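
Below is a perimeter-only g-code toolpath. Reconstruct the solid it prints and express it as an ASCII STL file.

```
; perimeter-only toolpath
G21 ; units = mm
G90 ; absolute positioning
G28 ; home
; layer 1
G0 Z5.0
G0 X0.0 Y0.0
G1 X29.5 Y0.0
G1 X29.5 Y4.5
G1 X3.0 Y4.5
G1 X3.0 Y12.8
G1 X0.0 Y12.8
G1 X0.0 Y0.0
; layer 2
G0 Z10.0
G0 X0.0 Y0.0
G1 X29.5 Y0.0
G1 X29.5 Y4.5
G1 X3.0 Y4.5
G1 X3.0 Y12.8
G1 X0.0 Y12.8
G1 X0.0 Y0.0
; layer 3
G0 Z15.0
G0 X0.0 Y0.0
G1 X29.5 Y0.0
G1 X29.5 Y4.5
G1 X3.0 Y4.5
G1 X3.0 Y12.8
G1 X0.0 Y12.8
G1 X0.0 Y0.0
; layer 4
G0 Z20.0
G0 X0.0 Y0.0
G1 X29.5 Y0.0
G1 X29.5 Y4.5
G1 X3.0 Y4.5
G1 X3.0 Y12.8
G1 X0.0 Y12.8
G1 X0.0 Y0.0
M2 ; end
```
solid part
  facet normal 0.0000 0.0000 -1.0000
    outer loop
      vertex 29.5 4.5 0.0
      vertex 29.5 0.0 0.0
      vertex 0.0 0.0 0.0
    endloop
  endfacet
  facet normal 0.0000 0.0000 -1.0000
    outer loop
      vertex 3.0 4.5 0.0
      vertex 29.5 4.5 0.0
      vertex 0.0 0.0 0.0
    endloop
  endfacet
  facet normal 0.0000 0.0000 -1.0000
    outer loop
      vertex 3.0 12.8 0.0
      vertex 3.0 4.5 0.0
      vertex 0.0 0.0 0.0
    endloop
  endfacet
  facet normal 0.0000 0.0000 -1.0000
    outer loop
      vertex 0.0 12.8 0.0
      vertex 3.0 12.8 0.0
      vertex 0.0 0.0 0.0
    endloop
  endfacet
  facet normal 0.0000 0.0000 1.0000
    outer loop
      vertex 0.0 0.0 20.0
      vertex 29.5 0.0 20.0
      vertex 29.5 4.5 20.0
    endloop
  endfacet
  facet normal 0.0000 0.0000 1.0000
    outer loop
      vertex 0.0 0.0 20.0
      vertex 29.5 4.5 20.0
      vertex 3.0 4.5 20.0
    endloop
  endfacet
  facet normal 0.0000 0.0000 1.0000
    outer loop
      vertex 0.0 0.0 20.0
      vertex 3.0 4.5 20.0
      vertex 3.0 12.8 20.0
    endloop
  endfacet
  facet normal 0.0000 0.0000 1.0000
    outer loop
      vertex 0.0 0.0 20.0
      vertex 3.0 12.8 20.0
      vertex 0.0 12.8 20.0
    endloop
  endfacet
  facet normal 0.0000 -1.0000 0.0000
    outer loop
      vertex 0.0 0.0 0.0
      vertex 29.5 0.0 0.0
      vertex 29.5 0.0 20.0
    endloop
  endfacet
  facet normal 0.0000 -1.0000 0.0000
    outer loop
      vertex 0.0 0.0 0.0
      vertex 29.5 0.0 20.0
      vertex 0.0 0.0 20.0
    endloop
  endfacet
  facet normal 1.0000 0.0000 0.0000
    outer loop
      vertex 29.5 0.0 0.0
      vertex 29.5 4.5 0.0
      vertex 29.5 4.5 20.0
    endloop
  endfacet
  facet normal 1.0000 0.0000 0.0000
    outer loop
      vertex 29.5 0.0 0.0
      vertex 29.5 4.5 20.0
      vertex 29.5 0.0 20.0
    endloop
  endfacet
  facet normal 0.0000 1.0000 0.0000
    outer loop
      vertex 29.5 4.5 0.0
      vertex 3.0 4.5 0.0
      vertex 3.0 4.5 20.0
    endloop
  endfacet
  facet normal 0.0000 1.0000 0.0000
    outer loop
      vertex 29.5 4.5 0.0
      vertex 3.0 4.5 20.0
      vertex 29.5 4.5 20.0
    endloop
  endfacet
  facet normal 1.0000 0.0000 0.0000
    outer loop
      vertex 3.0 4.5 0.0
      vertex 3.0 12.8 0.0
      vertex 3.0 12.8 20.0
    endloop
  endfacet
  facet normal 1.0000 0.0000 0.0000
    outer loop
      vertex 3.0 4.5 0.0
      vertex 3.0 12.8 20.0
      vertex 3.0 4.5 20.0
    endloop
  endfacet
  facet normal 0.0000 1.0000 0.0000
    outer loop
      vertex 3.0 12.8 0.0
      vertex 0.0 12.8 0.0
      vertex 0.0 12.8 20.0
    endloop
  endfacet
  facet normal 0.0000 1.0000 0.0000
    outer loop
      vertex 3.0 12.8 0.0
      vertex 0.0 12.8 20.0
      vertex 3.0 12.8 20.0
    endloop
  endfacet
  facet normal -1.0000 0.0000 0.0000
    outer loop
      vertex 0.0 12.8 0.0
      vertex 0.0 0.0 0.0
      vertex 0.0 0.0 20.0
    endloop
  endfacet
  facet normal -1.0000 0.0000 0.0000
    outer loop
      vertex 0.0 12.8 0.0
      vertex 0.0 0.0 20.0
      vertex 0.0 12.8 20.0
    endloop
  endfacet
endsolid part

The G0 Z moves step by Δz≈5.0 mm. Every layer's G1 loop is the same polygon, so the solid is a straight extrusion of it from z=0 to z≈20. Closing with flat bottom and top caps and triangulating gives 20 facets — an L-shaped prism: outer 29.5 × 12.8 mm, arm thicknesses ≈ 4.5 mm (horizontal) and 3 mm (vertical), extruded 20 mm in z.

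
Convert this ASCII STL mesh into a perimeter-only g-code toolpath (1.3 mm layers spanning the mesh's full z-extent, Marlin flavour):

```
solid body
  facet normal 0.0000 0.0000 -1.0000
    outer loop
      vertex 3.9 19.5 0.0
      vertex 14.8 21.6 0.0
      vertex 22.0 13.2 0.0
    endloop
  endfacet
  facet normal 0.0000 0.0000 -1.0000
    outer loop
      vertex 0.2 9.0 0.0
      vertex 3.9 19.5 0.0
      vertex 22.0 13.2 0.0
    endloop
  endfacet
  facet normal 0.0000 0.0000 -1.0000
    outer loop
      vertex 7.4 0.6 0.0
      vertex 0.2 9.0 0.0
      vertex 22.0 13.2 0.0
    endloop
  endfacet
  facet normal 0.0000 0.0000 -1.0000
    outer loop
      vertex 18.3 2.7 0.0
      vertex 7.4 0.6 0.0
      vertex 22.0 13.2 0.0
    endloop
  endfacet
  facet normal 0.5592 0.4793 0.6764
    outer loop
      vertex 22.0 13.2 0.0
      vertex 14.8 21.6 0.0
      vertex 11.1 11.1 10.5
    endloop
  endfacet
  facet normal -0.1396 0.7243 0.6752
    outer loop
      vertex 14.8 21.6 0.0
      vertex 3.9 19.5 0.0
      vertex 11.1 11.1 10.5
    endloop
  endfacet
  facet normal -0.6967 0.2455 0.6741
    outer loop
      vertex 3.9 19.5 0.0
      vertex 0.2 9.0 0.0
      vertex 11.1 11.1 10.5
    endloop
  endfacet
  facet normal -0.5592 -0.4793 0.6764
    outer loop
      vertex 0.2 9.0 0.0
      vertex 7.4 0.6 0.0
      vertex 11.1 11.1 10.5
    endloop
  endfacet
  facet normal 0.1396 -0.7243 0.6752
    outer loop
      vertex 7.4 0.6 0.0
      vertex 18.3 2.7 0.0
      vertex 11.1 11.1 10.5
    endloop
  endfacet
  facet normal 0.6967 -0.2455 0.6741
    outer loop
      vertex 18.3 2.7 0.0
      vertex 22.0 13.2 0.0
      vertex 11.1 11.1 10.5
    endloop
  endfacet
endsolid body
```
; perimeter-only toolpath
G21 ; units = mm
G90 ; absolute positioning
G28 ; home
; layer 1
G0 Z1.3
G0 X20.6 Y12.9
G1 X14.3 Y20.3
G1 X4.8 Y18.4
G1 X1.6 Y9.3
G1 X7.9 Y1.9
G1 X17.4 Y3.8
G1 X20.6 Y12.9
; layer 2
G0 Z2.6
G0 X19.3 Y12.7
G1 X13.9 Y19.0
G1 X5.7 Y17.4
G1 X2.9 Y9.5
G1 X8.3 Y3.2
G1 X16.5 Y4.8
G1 X19.3 Y12.7
; layer 3
G0 Z3.9
G0 X17.9 Y12.4
G1 X13.4 Y17.7
G1 X6.6 Y16.4
G1 X4.3 Y9.8
G1 X8.8 Y4.5
G1 X15.6 Y5.8
G1 X17.9 Y12.4
; layer 4
G0 Z5.2
G0 X16.6 Y12.1
G1 X12.9 Y16.4
G1 X7.5 Y15.3
G1 X5.6 Y10.1
G1 X9.2 Y5.8
G1 X14.7 Y6.9
G1 X16.6 Y12.1
; layer 5
G0 Z6.6
G0 X15.2 Y11.9
G1 X12.5 Y15.0
G1 X8.4 Y14.2
G1 X7.0 Y10.3
G1 X9.7 Y7.2
G1 X13.8 Y8.0
G1 X15.2 Y11.9
; layer 6
G0 Z7.9
G0 X13.8 Y11.6
G1 X12.0 Y13.7
G1 X9.3 Y13.2
G1 X8.4 Y10.6
G1 X10.2 Y8.5
G1 X12.9 Y9.0
G1 X13.8 Y11.6
; layer 7
G0 Z9.2
G0 X12.5 Y11.4
G1 X11.6 Y12.4
G1 X10.2 Y12.2
G1 X9.7 Y10.8
G1 X10.6 Y9.8
G1 X12.0 Y10.1
G1 X12.5 Y11.4
M2 ; end

The solid is a regular 6-sided pyramid, base circumscribed radius ≈ 11.1 mm, apex at z ≈ 10.5 mm. Slicing at Δz = 1.3 mm — 8 equal slices spanning the solid's height, so layer i sits at z = i·h/8 — gives 7 non-empty perimeters. Each is a 6-segment closed polygon; G0 lifts to the layer z and rapids to the start vertex, then G1 traces the edges. The cross-section shrinks linearly with z (the slice at the apex is degenerate and omitted).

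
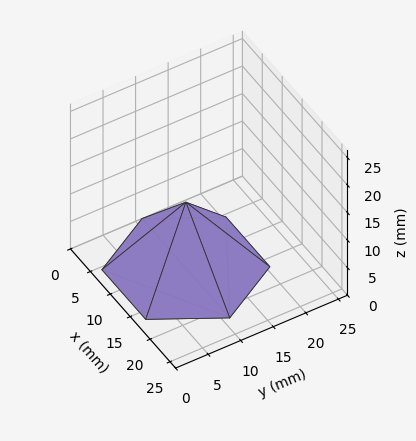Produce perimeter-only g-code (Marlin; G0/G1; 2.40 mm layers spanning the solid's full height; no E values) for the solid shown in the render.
Reading the render: the shape is a regular 6-sided pyramid, base circumscribed radius ≈ 11 mm, apex at z ≈ 12 mm (dimensions read to the nearest mm from the axis ticks). For the g-code, the solid's height is divided into equal slices at the stated Δz and each level perimeter traced with G1 moves after a G0 lift.

; perimeter-only toolpath
G21 ; units = mm
G90 ; absolute positioning
G28 ; home
; layer 1
G0 Z2.40
G0 X19.80 Y11.00
G1 X15.40 Y18.62
G1 X6.60 Y18.62
G1 X2.20 Y11.00
G1 X6.60 Y3.38
G1 X15.40 Y3.38
G1 X19.80 Y11.00
; layer 2
G0 Z4.80
G0 X17.60 Y11.00
G1 X14.30 Y16.72
G1 X7.70 Y16.72
G1 X4.40 Y11.00
G1 X7.70 Y5.28
G1 X14.30 Y5.28
G1 X17.60 Y11.00
; layer 3
G0 Z7.20
G0 X15.40 Y11.00
G1 X13.20 Y14.81
G1 X8.80 Y14.81
G1 X6.60 Y11.00
G1 X8.80 Y7.19
G1 X13.20 Y7.19
G1 X15.40 Y11.00
; layer 4
G0 Z9.60
G0 X13.20 Y11.00
G1 X12.10 Y12.91
G1 X9.90 Y12.91
G1 X8.80 Y11.00
G1 X9.90 Y9.09
G1 X12.10 Y9.09
G1 X13.20 Y11.00
M2 ; end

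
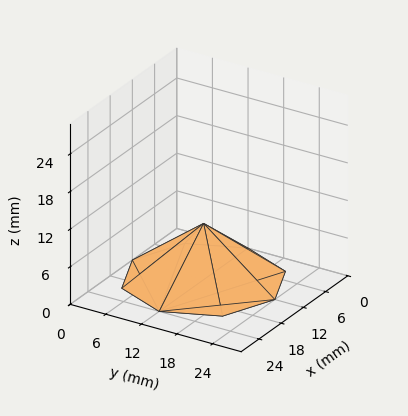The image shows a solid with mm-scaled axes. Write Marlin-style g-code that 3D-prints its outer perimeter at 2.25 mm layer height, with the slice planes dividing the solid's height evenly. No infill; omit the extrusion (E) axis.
Reading the render: the shape is a regular 8-sided pyramid, base circumscribed radius ≈ 12 mm, apex at z ≈ 9 mm (dimensions read to the nearest mm from the axis ticks). For the g-code, the solid's height is divided into equal slices at the stated Δz and each level perimeter traced with G1 moves after a G0 lift.

; perimeter-only toolpath
G21 ; units = mm
G90 ; absolute positioning
G28 ; home
; layer 1
G0 Z2.25
G0 X21.00 Y12.00
G1 X18.37 Y18.37
G1 X12.00 Y21.00
G1 X5.63 Y18.37
G1 X3.00 Y12.00
G1 X5.63 Y5.63
G1 X12.00 Y3.00
G1 X18.37 Y5.63
G1 X21.00 Y12.00
; layer 2
G0 Z4.50
G0 X18.00 Y12.00
G1 X16.24 Y16.24
G1 X12.00 Y18.00
G1 X7.75 Y16.24
G1 X6.00 Y12.00
G1 X7.75 Y7.75
G1 X12.00 Y6.00
G1 X16.24 Y7.75
G1 X18.00 Y12.00
; layer 3
G0 Z6.75
G0 X15.00 Y12.00
G1 X14.12 Y14.12
G1 X12.00 Y15.00
G1 X9.88 Y14.12
G1 X9.00 Y12.00
G1 X9.88 Y9.88
G1 X12.00 Y9.00
G1 X14.12 Y9.88
G1 X15.00 Y12.00
M2 ; end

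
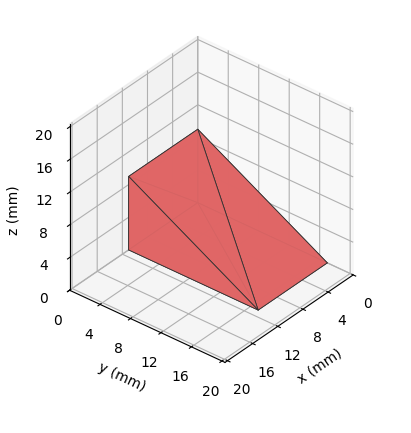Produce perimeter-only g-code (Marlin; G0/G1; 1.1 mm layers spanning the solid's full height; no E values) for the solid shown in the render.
Reading the render: the shape is a wedge (ramp): 11 × 17 mm base, rising to 9 mm along the y=0 edge and sloping linearly to z=0 at y=17 (dimensions read to the nearest mm from the axis ticks). For the g-code, the solid's height is divided into equal slices at the stated Δz and each level perimeter traced with G1 moves after a G0 lift.

; perimeter-only toolpath
G21 ; units = mm
G90 ; absolute positioning
G28 ; home
; layer 1
G0 Z1.1
G0 X0.0 Y0.0
G1 X11.0 Y0.0
G1 X11.0 Y14.9
G1 X0.0 Y14.9
G1 X0.0 Y0.0
; layer 2
G0 Z2.2
G0 X0.0 Y0.0
G1 X11.0 Y0.0
G1 X11.0 Y12.8
G1 X0.0 Y12.8
G1 X0.0 Y0.0
; layer 3
G0 Z3.4
G0 X0.0 Y0.0
G1 X11.0 Y0.0
G1 X11.0 Y10.6
G1 X0.0 Y10.6
G1 X0.0 Y0.0
; layer 4
G0 Z4.5
G0 X0.0 Y0.0
G1 X11.0 Y0.0
G1 X11.0 Y8.5
G1 X0.0 Y8.5
G1 X0.0 Y0.0
; layer 5
G0 Z5.6
G0 X0.0 Y0.0
G1 X11.0 Y0.0
G1 X11.0 Y6.4
G1 X0.0 Y6.4
G1 X0.0 Y0.0
; layer 6
G0 Z6.8
G0 X0.0 Y0.0
G1 X11.0 Y0.0
G1 X11.0 Y4.2
G1 X0.0 Y4.2
G1 X0.0 Y0.0
; layer 7
G0 Z7.9
G0 X0.0 Y0.0
G1 X11.0 Y0.0
G1 X11.0 Y2.1
G1 X0.0 Y2.1
G1 X0.0 Y0.0
M2 ; end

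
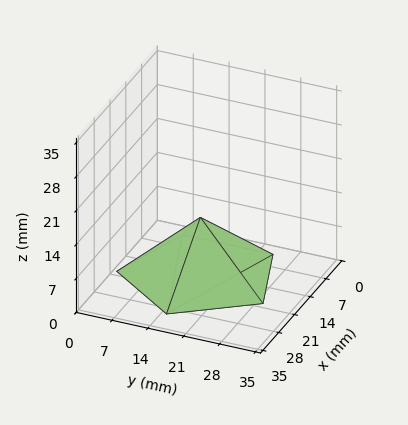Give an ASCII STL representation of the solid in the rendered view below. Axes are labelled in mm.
Reading the render: the shape is a regular 5-sided pyramid, base circumscribed radius ≈ 15 mm, apex at z ≈ 12 mm (dimensions read to the nearest mm from the axis ticks). For the STL, each face is triangulated and given an outward normal.

solid part
  facet normal 0.0000 0.0000 -1.0000
    outer loop
      vertex 2.86 23.82 0.00
      vertex 19.64 29.27 0.00
      vertex 30.00 15.00 0.00
    endloop
  endfacet
  facet normal 0.0000 0.0000 -1.0000
    outer loop
      vertex 2.86 6.18 0.00
      vertex 2.86 23.82 0.00
      vertex 30.00 15.00 0.00
    endloop
  endfacet
  facet normal 0.0000 0.0000 -1.0000
    outer loop
      vertex 19.64 0.73 0.00
      vertex 2.86 6.18 0.00
      vertex 30.00 15.00 0.00
    endloop
  endfacet
  facet normal 0.5689 0.4130 0.7111
    outer loop
      vertex 30.00 15.00 0.00
      vertex 19.64 29.27 0.00
      vertex 15.00 15.00 12.00
    endloop
  endfacet
  facet normal -0.2172 0.6686 0.7112
    outer loop
      vertex 19.64 29.27 0.00
      vertex 2.86 23.82 0.00
      vertex 15.00 15.00 12.00
    endloop
  endfacet
  facet normal -0.7030 0.0000 0.7112
    outer loop
      vertex 2.86 23.82 0.00
      vertex 2.86 6.18 0.00
      vertex 15.00 15.00 12.00
    endloop
  endfacet
  facet normal -0.2172 -0.6686 0.7112
    outer loop
      vertex 2.86 6.18 0.00
      vertex 19.64 0.73 0.00
      vertex 15.00 15.00 12.00
    endloop
  endfacet
  facet normal 0.5689 -0.4130 0.7111
    outer loop
      vertex 19.64 0.73 0.00
      vertex 30.00 15.00 0.00
      vertex 15.00 15.00 12.00
    endloop
  endfacet
endsolid part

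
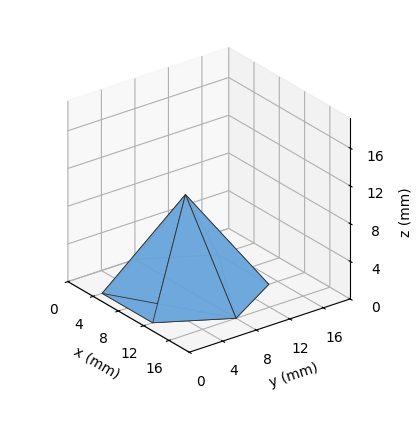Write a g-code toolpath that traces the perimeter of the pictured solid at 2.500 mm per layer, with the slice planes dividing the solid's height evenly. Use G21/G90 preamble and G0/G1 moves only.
Reading the render: the shape is a regular 6-sided pyramid, base circumscribed radius ≈ 8 mm, apex at z ≈ 10 mm (dimensions read to the nearest mm from the axis ticks). For the g-code, the solid's height is divided into equal slices at the stated Δz and each level perimeter traced with G1 moves after a G0 lift.

; perimeter-only toolpath
G21 ; units = mm
G90 ; absolute positioning
G28 ; home
; layer 1
G0 Z2.500
G0 X14.000 Y8.000
G1 X11.000 Y13.196
G1 X5.000 Y13.196
G1 X2.000 Y8.000
G1 X5.000 Y2.804
G1 X11.000 Y2.804
G1 X14.000 Y8.000
; layer 2
G0 Z5.000
G0 X12.000 Y8.000
G1 X10.000 Y11.464
G1 X6.000 Y11.464
G1 X4.000 Y8.000
G1 X6.000 Y4.536
G1 X10.000 Y4.536
G1 X12.000 Y8.000
; layer 3
G0 Z7.500
G0 X10.000 Y8.000
G1 X9.000 Y9.732
G1 X7.000 Y9.732
G1 X6.000 Y8.000
G1 X7.000 Y6.268
G1 X9.000 Y6.268
G1 X10.000 Y8.000
M2 ; end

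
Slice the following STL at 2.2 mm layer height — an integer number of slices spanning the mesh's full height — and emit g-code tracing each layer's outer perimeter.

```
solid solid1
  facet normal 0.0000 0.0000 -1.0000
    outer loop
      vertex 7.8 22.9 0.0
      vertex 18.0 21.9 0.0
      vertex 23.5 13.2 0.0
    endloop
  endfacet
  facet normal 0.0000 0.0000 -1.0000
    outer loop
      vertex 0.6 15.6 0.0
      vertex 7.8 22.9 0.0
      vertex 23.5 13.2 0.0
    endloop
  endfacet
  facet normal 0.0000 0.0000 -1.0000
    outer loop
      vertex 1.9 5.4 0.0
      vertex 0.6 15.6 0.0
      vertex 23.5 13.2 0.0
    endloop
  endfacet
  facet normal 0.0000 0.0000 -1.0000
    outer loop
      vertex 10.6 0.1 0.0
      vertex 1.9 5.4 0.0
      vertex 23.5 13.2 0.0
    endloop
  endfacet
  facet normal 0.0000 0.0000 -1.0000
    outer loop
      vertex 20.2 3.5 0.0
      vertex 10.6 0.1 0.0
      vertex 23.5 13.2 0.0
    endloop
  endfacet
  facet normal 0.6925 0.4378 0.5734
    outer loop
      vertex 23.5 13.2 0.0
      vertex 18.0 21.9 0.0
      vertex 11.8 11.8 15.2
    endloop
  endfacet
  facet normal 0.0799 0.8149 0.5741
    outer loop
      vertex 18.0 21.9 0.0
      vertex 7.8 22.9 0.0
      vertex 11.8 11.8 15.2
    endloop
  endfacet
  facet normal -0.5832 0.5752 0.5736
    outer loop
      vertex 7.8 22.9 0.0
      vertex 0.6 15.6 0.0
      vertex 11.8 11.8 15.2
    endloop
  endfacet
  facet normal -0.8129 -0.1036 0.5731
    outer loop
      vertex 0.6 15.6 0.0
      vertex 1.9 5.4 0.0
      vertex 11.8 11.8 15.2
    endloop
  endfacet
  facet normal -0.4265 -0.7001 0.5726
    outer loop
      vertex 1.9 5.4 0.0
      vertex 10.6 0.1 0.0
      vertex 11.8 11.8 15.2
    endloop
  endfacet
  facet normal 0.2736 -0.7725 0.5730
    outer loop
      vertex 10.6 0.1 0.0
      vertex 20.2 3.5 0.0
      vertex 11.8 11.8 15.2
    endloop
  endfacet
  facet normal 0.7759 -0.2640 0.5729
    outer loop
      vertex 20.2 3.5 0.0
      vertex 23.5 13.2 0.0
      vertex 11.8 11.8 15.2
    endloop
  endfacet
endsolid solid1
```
; perimeter-only toolpath
G21 ; units = mm
G90 ; absolute positioning
G28 ; home
; layer 1
G0 Z2.2
G0 X21.8 Y13.0
G1 X17.1 Y20.5
G1 X8.4 Y21.3
G1 X2.2 Y15.1
G1 X3.3 Y6.3
G1 X10.8 Y1.8
G1 X19.0 Y4.7
G1 X21.8 Y13.0
; layer 2
G0 Z4.3
G0 X20.2 Y12.8
G1 X16.2 Y19.0
G1 X8.9 Y19.7
G1 X3.8 Y14.5
G1 X4.7 Y7.2
G1 X10.9 Y3.4
G1 X17.8 Y5.9
G1 X20.2 Y12.8
; layer 3
G0 Z6.5
G0 X18.5 Y12.6
G1 X15.3 Y17.6
G1 X9.5 Y18.1
G1 X5.4 Y14.0
G1 X6.1 Y8.1
G1 X11.1 Y5.1
G1 X16.6 Y7.1
G1 X18.5 Y12.6
; layer 4
G0 Z8.7
G0 X16.8 Y12.4
G1 X14.5 Y16.1
G1 X10.1 Y16.6
G1 X7.0 Y13.4
G1 X7.6 Y9.1
G1 X11.3 Y6.8
G1 X15.4 Y8.2
G1 X16.8 Y12.4
; layer 5
G0 Z10.9
G0 X15.1 Y12.2
G1 X13.6 Y14.7
G1 X10.7 Y15.0
G1 X8.6 Y12.9
G1 X9.0 Y10.0
G1 X11.5 Y8.5
G1 X14.2 Y9.4
G1 X15.1 Y12.2
; layer 6
G0 Z13.0
G0 X13.5 Y12.0
G1 X12.7 Y13.2
G1 X11.2 Y13.4
G1 X10.2 Y12.3
G1 X10.4 Y10.9
G1 X11.6 Y10.1
G1 X13.0 Y10.6
G1 X13.5 Y12.0
M2 ; end

The solid is a regular 7-sided pyramid, base circumscribed radius ≈ 11.8 mm, apex at z ≈ 15.2 mm. Slicing at Δz = 2.2 mm — 7 equal slices spanning the solid's height, so layer i sits at z = i·h/7 — gives 6 non-empty perimeters. Each is a 7-segment closed polygon; G0 lifts to the layer z and rapids to the start vertex, then G1 traces the edges. The cross-section shrinks linearly with z (the slice at the apex is degenerate and omitted).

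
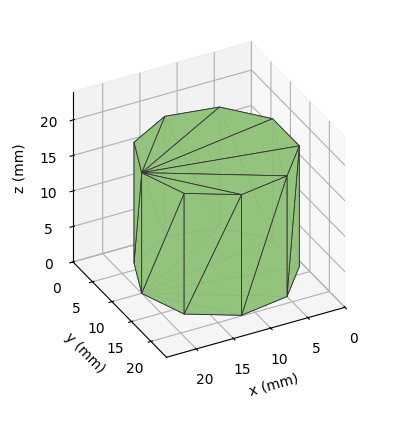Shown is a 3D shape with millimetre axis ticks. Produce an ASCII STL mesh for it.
Reading the render: the shape is a regular 9-sided prism (a cylinder approximated with 9 flat sides), circumscribed radius ≈ 10 mm, height ≈ 17 mm (dimensions read to the nearest mm from the axis ticks). For the STL, each face is triangulated and given an outward normal.

solid part
  facet normal 0.0000 0.0000 -1.0000
    outer loop
      vertex 11.736 19.848 0.000
      vertex 17.660 16.428 0.000
      vertex 20.000 10.000 0.000
    endloop
  endfacet
  facet normal 0.0000 0.0000 -1.0000
    outer loop
      vertex 5.000 18.660 0.000
      vertex 11.736 19.848 0.000
      vertex 20.000 10.000 0.000
    endloop
  endfacet
  facet normal 0.0000 0.0000 -1.0000
    outer loop
      vertex 0.603 13.420 0.000
      vertex 5.000 18.660 0.000
      vertex 20.000 10.000 0.000
    endloop
  endfacet
  facet normal 0.0000 0.0000 -1.0000
    outer loop
      vertex 0.603 6.580 0.000
      vertex 0.603 13.420 0.000
      vertex 20.000 10.000 0.000
    endloop
  endfacet
  facet normal 0.0000 0.0000 -1.0000
    outer loop
      vertex 5.000 1.340 0.000
      vertex 0.603 6.580 0.000
      vertex 20.000 10.000 0.000
    endloop
  endfacet
  facet normal 0.0000 0.0000 -1.0000
    outer loop
      vertex 11.736 0.152 0.000
      vertex 5.000 1.340 0.000
      vertex 20.000 10.000 0.000
    endloop
  endfacet
  facet normal 0.0000 0.0000 -1.0000
    outer loop
      vertex 17.660 3.572 0.000
      vertex 11.736 0.152 0.000
      vertex 20.000 10.000 0.000
    endloop
  endfacet
  facet normal 0.0000 0.0000 1.0000
    outer loop
      vertex 20.000 10.000 17.000
      vertex 17.660 16.428 17.000
      vertex 11.736 19.848 17.000
    endloop
  endfacet
  facet normal 0.0000 0.0000 1.0000
    outer loop
      vertex 20.000 10.000 17.000
      vertex 11.736 19.848 17.000
      vertex 5.000 18.660 17.000
    endloop
  endfacet
  facet normal 0.0000 0.0000 1.0000
    outer loop
      vertex 20.000 10.000 17.000
      vertex 5.000 18.660 17.000
      vertex 0.603 13.420 17.000
    endloop
  endfacet
  facet normal 0.0000 0.0000 1.0000
    outer loop
      vertex 20.000 10.000 17.000
      vertex 0.603 13.420 17.000
      vertex 0.603 6.580 17.000
    endloop
  endfacet
  facet normal 0.0000 0.0000 1.0000
    outer loop
      vertex 20.000 10.000 17.000
      vertex 0.603 6.580 17.000
      vertex 5.000 1.340 17.000
    endloop
  endfacet
  facet normal 0.0000 0.0000 1.0000
    outer loop
      vertex 20.000 10.000 17.000
      vertex 5.000 1.340 17.000
      vertex 11.736 0.152 17.000
    endloop
  endfacet
  facet normal 0.0000 0.0000 1.0000
    outer loop
      vertex 20.000 10.000 17.000
      vertex 11.736 0.152 17.000
      vertex 17.660 3.572 17.000
    endloop
  endfacet
  facet normal 0.9397 0.3421 0.0000
    outer loop
      vertex 20.000 10.000 0.000
      vertex 17.660 16.428 0.000
      vertex 17.660 16.428 17.000
    endloop
  endfacet
  facet normal 0.9397 0.3421 0.0000
    outer loop
      vertex 20.000 10.000 0.000
      vertex 17.660 16.428 17.000
      vertex 20.000 10.000 17.000
    endloop
  endfacet
  facet normal 0.5000 0.8660 0.0000
    outer loop
      vertex 17.660 16.428 0.000
      vertex 11.736 19.848 0.000
      vertex 11.736 19.848 17.000
    endloop
  endfacet
  facet normal 0.5000 0.8660 0.0000
    outer loop
      vertex 17.660 16.428 0.000
      vertex 11.736 19.848 17.000
      vertex 17.660 16.428 17.000
    endloop
  endfacet
  facet normal -0.1737 0.9848 0.0000
    outer loop
      vertex 11.736 19.848 0.000
      vertex 5.000 18.660 0.000
      vertex 5.000 18.660 17.000
    endloop
  endfacet
  facet normal -0.1737 0.9848 0.0000
    outer loop
      vertex 11.736 19.848 0.000
      vertex 5.000 18.660 17.000
      vertex 11.736 19.848 17.000
    endloop
  endfacet
  facet normal -0.7660 0.6428 0.0000
    outer loop
      vertex 5.000 18.660 0.000
      vertex 0.603 13.420 0.000
      vertex 0.603 13.420 17.000
    endloop
  endfacet
  facet normal -0.7660 0.6428 0.0000
    outer loop
      vertex 5.000 18.660 0.000
      vertex 0.603 13.420 17.000
      vertex 5.000 18.660 17.000
    endloop
  endfacet
  facet normal -1.0000 0.0000 0.0000
    outer loop
      vertex 0.603 13.420 0.000
      vertex 0.603 6.580 0.000
      vertex 0.603 6.580 17.000
    endloop
  endfacet
  facet normal -1.0000 0.0000 0.0000
    outer loop
      vertex 0.603 13.420 0.000
      vertex 0.603 6.580 17.000
      vertex 0.603 13.420 17.000
    endloop
  endfacet
  facet normal -0.7660 -0.6428 0.0000
    outer loop
      vertex 0.603 6.580 0.000
      vertex 5.000 1.340 0.000
      vertex 5.000 1.340 17.000
    endloop
  endfacet
  facet normal -0.7660 -0.6428 0.0000
    outer loop
      vertex 0.603 6.580 0.000
      vertex 5.000 1.340 17.000
      vertex 0.603 6.580 17.000
    endloop
  endfacet
  facet normal -0.1737 -0.9848 0.0000
    outer loop
      vertex 5.000 1.340 0.000
      vertex 11.736 0.152 0.000
      vertex 11.736 0.152 17.000
    endloop
  endfacet
  facet normal -0.1737 -0.9848 0.0000
    outer loop
      vertex 5.000 1.340 0.000
      vertex 11.736 0.152 17.000
      vertex 5.000 1.340 17.000
    endloop
  endfacet
  facet normal 0.5000 -0.8660 0.0000
    outer loop
      vertex 11.736 0.152 0.000
      vertex 17.660 3.572 0.000
      vertex 17.660 3.572 17.000
    endloop
  endfacet
  facet normal 0.5000 -0.8660 0.0000
    outer loop
      vertex 11.736 0.152 0.000
      vertex 17.660 3.572 17.000
      vertex 11.736 0.152 17.000
    endloop
  endfacet
  facet normal 0.9397 -0.3421 0.0000
    outer loop
      vertex 17.660 3.572 0.000
      vertex 20.000 10.000 0.000
      vertex 20.000 10.000 17.000
    endloop
  endfacet
  facet normal 0.9397 -0.3421 0.0000
    outer loop
      vertex 17.660 3.572 0.000
      vertex 20.000 10.000 17.000
      vertex 17.660 3.572 17.000
    endloop
  endfacet
endsolid part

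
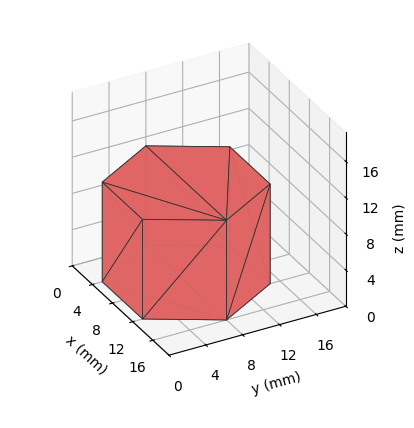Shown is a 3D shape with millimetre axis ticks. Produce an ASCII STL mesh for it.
Reading the render: the shape is a regular 6-sided prism (a cylinder approximated with 6 flat sides), circumscribed radius ≈ 8 mm, height ≈ 11 mm (dimensions read to the nearest mm from the axis ticks). For the STL, each face is triangulated and given an outward normal.

solid part
  facet normal 0.0000 0.0000 -1.0000
    outer loop
      vertex 4.000 14.928 0.000
      vertex 12.000 14.928 0.000
      vertex 16.000 8.000 0.000
    endloop
  endfacet
  facet normal 0.0000 0.0000 -1.0000
    outer loop
      vertex 0.000 8.000 0.000
      vertex 4.000 14.928 0.000
      vertex 16.000 8.000 0.000
    endloop
  endfacet
  facet normal 0.0000 0.0000 -1.0000
    outer loop
      vertex 4.000 1.072 0.000
      vertex 0.000 8.000 0.000
      vertex 16.000 8.000 0.000
    endloop
  endfacet
  facet normal 0.0000 0.0000 -1.0000
    outer loop
      vertex 12.000 1.072 0.000
      vertex 4.000 1.072 0.000
      vertex 16.000 8.000 0.000
    endloop
  endfacet
  facet normal 0.0000 0.0000 1.0000
    outer loop
      vertex 16.000 8.000 11.000
      vertex 12.000 14.928 11.000
      vertex 4.000 14.928 11.000
    endloop
  endfacet
  facet normal 0.0000 0.0000 1.0000
    outer loop
      vertex 16.000 8.000 11.000
      vertex 4.000 14.928 11.000
      vertex 0.000 8.000 11.000
    endloop
  endfacet
  facet normal 0.0000 0.0000 1.0000
    outer loop
      vertex 16.000 8.000 11.000
      vertex 0.000 8.000 11.000
      vertex 4.000 1.072 11.000
    endloop
  endfacet
  facet normal 0.0000 0.0000 1.0000
    outer loop
      vertex 16.000 8.000 11.000
      vertex 4.000 1.072 11.000
      vertex 12.000 1.072 11.000
    endloop
  endfacet
  facet normal 0.8660 0.5000 0.0000
    outer loop
      vertex 16.000 8.000 0.000
      vertex 12.000 14.928 0.000
      vertex 12.000 14.928 11.000
    endloop
  endfacet
  facet normal 0.8660 0.5000 0.0000
    outer loop
      vertex 16.000 8.000 0.000
      vertex 12.000 14.928 11.000
      vertex 16.000 8.000 11.000
    endloop
  endfacet
  facet normal 0.0000 1.0000 0.0000
    outer loop
      vertex 12.000 14.928 0.000
      vertex 4.000 14.928 0.000
      vertex 4.000 14.928 11.000
    endloop
  endfacet
  facet normal 0.0000 1.0000 0.0000
    outer loop
      vertex 12.000 14.928 0.000
      vertex 4.000 14.928 11.000
      vertex 12.000 14.928 11.000
    endloop
  endfacet
  facet normal -0.8660 0.5000 0.0000
    outer loop
      vertex 4.000 14.928 0.000
      vertex 0.000 8.000 0.000
      vertex 0.000 8.000 11.000
    endloop
  endfacet
  facet normal -0.8660 0.5000 0.0000
    outer loop
      vertex 4.000 14.928 0.000
      vertex 0.000 8.000 11.000
      vertex 4.000 14.928 11.000
    endloop
  endfacet
  facet normal -0.8660 -0.5000 0.0000
    outer loop
      vertex 0.000 8.000 0.000
      vertex 4.000 1.072 0.000
      vertex 4.000 1.072 11.000
    endloop
  endfacet
  facet normal -0.8660 -0.5000 0.0000
    outer loop
      vertex 0.000 8.000 0.000
      vertex 4.000 1.072 11.000
      vertex 0.000 8.000 11.000
    endloop
  endfacet
  facet normal 0.0000 -1.0000 0.0000
    outer loop
      vertex 4.000 1.072 0.000
      vertex 12.000 1.072 0.000
      vertex 12.000 1.072 11.000
    endloop
  endfacet
  facet normal 0.0000 -1.0000 0.0000
    outer loop
      vertex 4.000 1.072 0.000
      vertex 12.000 1.072 11.000
      vertex 4.000 1.072 11.000
    endloop
  endfacet
  facet normal 0.8660 -0.5000 0.0000
    outer loop
      vertex 12.000 1.072 0.000
      vertex 16.000 8.000 0.000
      vertex 16.000 8.000 11.000
    endloop
  endfacet
  facet normal 0.8660 -0.5000 0.0000
    outer loop
      vertex 12.000 1.072 0.000
      vertex 16.000 8.000 11.000
      vertex 12.000 1.072 11.000
    endloop
  endfacet
endsolid part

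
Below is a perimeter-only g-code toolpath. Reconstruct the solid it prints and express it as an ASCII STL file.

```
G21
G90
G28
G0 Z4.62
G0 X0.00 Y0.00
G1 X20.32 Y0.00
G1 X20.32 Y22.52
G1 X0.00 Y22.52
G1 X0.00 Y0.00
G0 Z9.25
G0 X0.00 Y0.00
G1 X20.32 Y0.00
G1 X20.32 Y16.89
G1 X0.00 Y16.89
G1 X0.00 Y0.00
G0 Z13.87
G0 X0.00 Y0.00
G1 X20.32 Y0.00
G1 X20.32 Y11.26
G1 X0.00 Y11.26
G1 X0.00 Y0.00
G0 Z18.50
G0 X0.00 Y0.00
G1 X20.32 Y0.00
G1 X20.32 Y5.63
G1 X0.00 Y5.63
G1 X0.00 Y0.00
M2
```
solid part
  facet normal 0.0000 0.0000 -1.0000
    outer loop
      vertex 20.32 28.15 0.00
      vertex 20.32 0.00 0.00
      vertex 0.00 0.00 0.00
    endloop
  endfacet
  facet normal 0.0000 0.0000 -1.0000
    outer loop
      vertex 0.00 28.15 0.00
      vertex 20.32 28.15 0.00
      vertex 0.00 0.00 0.00
    endloop
  endfacet
  facet normal 0.0000 -1.0000 0.0000
    outer loop
      vertex 0.00 0.00 0.00
      vertex 20.32 0.00 0.00
      vertex 20.32 0.00 23.12
    endloop
  endfacet
  facet normal 0.0000 -1.0000 0.0000
    outer loop
      vertex 0.00 0.00 0.00
      vertex 20.32 0.00 23.12
      vertex 0.00 0.00 23.12
    endloop
  endfacet
  facet normal 0.0000 0.6347 0.7728
    outer loop
      vertex 0.00 0.00 23.12
      vertex 20.32 0.00 23.12
      vertex 20.32 28.15 0.00
    endloop
  endfacet
  facet normal 0.0000 0.6347 0.7728
    outer loop
      vertex 0.00 0.00 23.12
      vertex 20.32 28.15 0.00
      vertex 0.00 28.15 0.00
    endloop
  endfacet
  facet normal -1.0000 0.0000 0.0000
    outer loop
      vertex 0.00 0.00 23.12
      vertex 0.00 28.15 0.00
      vertex 0.00 0.00 0.00
    endloop
  endfacet
  facet normal 1.0000 0.0000 0.0000
    outer loop
      vertex 20.32 0.00 0.00
      vertex 20.32 28.15 0.00
      vertex 20.32 0.00 23.12
    endloop
  endfacet
endsolid part

The G0 Z moves step by Δz≈4.62 mm. The G1 loops shrink linearly with z, so the solid tapers from its base footprint up to z≈23.1. Closing with a flat bottom cap and the tapered top and triangulating gives 8 facets — a wedge (ramp): 20.3 × 28.1 mm base, rising to 23.1 mm along the y=0 edge and sloping linearly to z=0 at y=28.1.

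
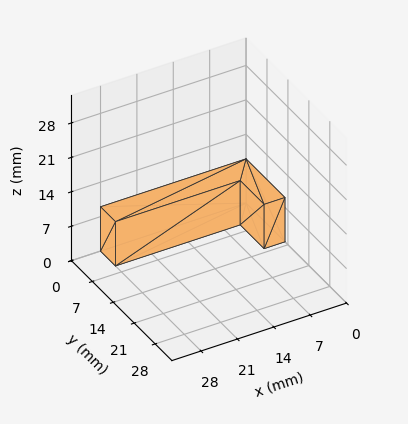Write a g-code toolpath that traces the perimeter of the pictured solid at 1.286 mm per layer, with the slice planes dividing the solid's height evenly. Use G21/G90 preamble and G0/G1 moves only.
Reading the render: the shape is an L-shaped prism: outer 28 × 13 mm, arm thicknesses ≈ 5 mm (horizontal) and 4 mm (vertical), extruded 9 mm in z (dimensions read to the nearest mm from the axis ticks). For the g-code, the solid's height is divided into equal slices at the stated Δz and each level perimeter traced with G1 moves after a G0 lift.

; perimeter-only toolpath
G21 ; units = mm
G90 ; absolute positioning
G28 ; home
; layer 1
G0 Z1.286
G0 X0.000 Y0.000
G1 X28.000 Y0.000
G1 X28.000 Y5.000
G1 X4.000 Y5.000
G1 X4.000 Y13.000
G1 X0.000 Y13.000
G1 X0.000 Y0.000
; layer 2
G0 Z2.571
G0 X0.000 Y0.000
G1 X28.000 Y0.000
G1 X28.000 Y5.000
G1 X4.000 Y5.000
G1 X4.000 Y13.000
G1 X0.000 Y13.000
G1 X0.000 Y0.000
; layer 3
G0 Z3.857
G0 X0.000 Y0.000
G1 X28.000 Y0.000
G1 X28.000 Y5.000
G1 X4.000 Y5.000
G1 X4.000 Y13.000
G1 X0.000 Y13.000
G1 X0.000 Y0.000
; layer 4
G0 Z5.143
G0 X0.000 Y0.000
G1 X28.000 Y0.000
G1 X28.000 Y5.000
G1 X4.000 Y5.000
G1 X4.000 Y13.000
G1 X0.000 Y13.000
G1 X0.000 Y0.000
; layer 5
G0 Z6.429
G0 X0.000 Y0.000
G1 X28.000 Y0.000
G1 X28.000 Y5.000
G1 X4.000 Y5.000
G1 X4.000 Y13.000
G1 X0.000 Y13.000
G1 X0.000 Y0.000
; layer 6
G0 Z7.714
G0 X0.000 Y0.000
G1 X28.000 Y0.000
G1 X28.000 Y5.000
G1 X4.000 Y5.000
G1 X4.000 Y13.000
G1 X0.000 Y13.000
G1 X0.000 Y0.000
; layer 7
G0 Z9.000
G0 X0.000 Y0.000
G1 X28.000 Y0.000
G1 X28.000 Y5.000
G1 X4.000 Y5.000
G1 X4.000 Y13.000
G1 X0.000 Y13.000
G1 X0.000 Y0.000
M2 ; end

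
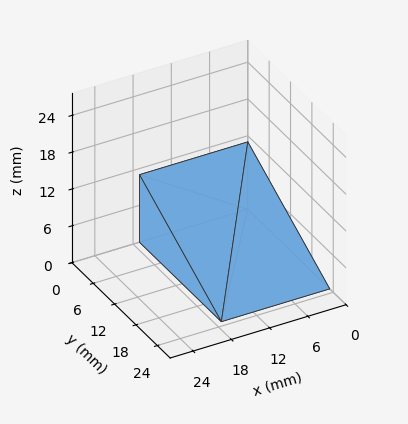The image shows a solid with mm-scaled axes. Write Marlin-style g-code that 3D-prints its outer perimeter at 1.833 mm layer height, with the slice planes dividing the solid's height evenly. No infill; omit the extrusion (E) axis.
Reading the render: the shape is a wedge (ramp): 17 × 23 mm base, rising to 11 mm along the y=0 edge and sloping linearly to z=0 at y=23 (dimensions read to the nearest mm from the axis ticks). For the g-code, the solid's height is divided into equal slices at the stated Δz and each level perimeter traced with G1 moves after a G0 lift.

; perimeter-only toolpath
G21 ; units = mm
G90 ; absolute positioning
G28 ; home
; layer 1
G0 Z1.833
G0 X0.000 Y0.000
G1 X17.000 Y0.000
G1 X17.000 Y19.167
G1 X0.000 Y19.167
G1 X0.000 Y0.000
; layer 2
G0 Z3.667
G0 X0.000 Y0.000
G1 X17.000 Y0.000
G1 X17.000 Y15.333
G1 X0.000 Y15.333
G1 X0.000 Y0.000
; layer 3
G0 Z5.500
G0 X0.000 Y0.000
G1 X17.000 Y0.000
G1 X17.000 Y11.500
G1 X0.000 Y11.500
G1 X0.000 Y0.000
; layer 4
G0 Z7.333
G0 X0.000 Y0.000
G1 X17.000 Y0.000
G1 X17.000 Y7.667
G1 X0.000 Y7.667
G1 X0.000 Y0.000
; layer 5
G0 Z9.167
G0 X0.000 Y0.000
G1 X17.000 Y0.000
G1 X17.000 Y3.833
G1 X0.000 Y3.833
G1 X0.000 Y0.000
M2 ; end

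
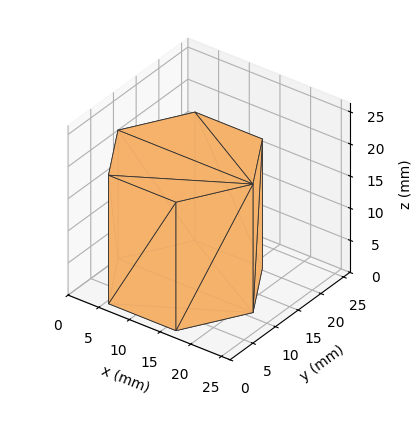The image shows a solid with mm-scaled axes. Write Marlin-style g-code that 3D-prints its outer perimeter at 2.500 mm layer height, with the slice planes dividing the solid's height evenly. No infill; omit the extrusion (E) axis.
Reading the render: the shape is a regular 6-sided prism (a cylinder approximated with 6 flat sides), circumscribed radius ≈ 11 mm, height ≈ 20 mm (dimensions read to the nearest mm from the axis ticks). For the g-code, the solid's height is divided into equal slices at the stated Δz and each level perimeter traced with G1 moves after a G0 lift.

; perimeter-only toolpath
G21 ; units = mm
G90 ; absolute positioning
G28 ; home
; layer 1
G0 Z2.500
G0 X22.000 Y11.000
G1 X16.500 Y20.526
G1 X5.500 Y20.526
G1 X0.000 Y11.000
G1 X5.500 Y1.474
G1 X16.500 Y1.474
G1 X22.000 Y11.000
; layer 2
G0 Z5.000
G0 X22.000 Y11.000
G1 X16.500 Y20.526
G1 X5.500 Y20.526
G1 X0.000 Y11.000
G1 X5.500 Y1.474
G1 X16.500 Y1.474
G1 X22.000 Y11.000
; layer 3
G0 Z7.500
G0 X22.000 Y11.000
G1 X16.500 Y20.526
G1 X5.500 Y20.526
G1 X0.000 Y11.000
G1 X5.500 Y1.474
G1 X16.500 Y1.474
G1 X22.000 Y11.000
; layer 4
G0 Z10.000
G0 X22.000 Y11.000
G1 X16.500 Y20.526
G1 X5.500 Y20.526
G1 X0.000 Y11.000
G1 X5.500 Y1.474
G1 X16.500 Y1.474
G1 X22.000 Y11.000
; layer 5
G0 Z12.500
G0 X22.000 Y11.000
G1 X16.500 Y20.526
G1 X5.500 Y20.526
G1 X0.000 Y11.000
G1 X5.500 Y1.474
G1 X16.500 Y1.474
G1 X22.000 Y11.000
; layer 6
G0 Z15.000
G0 X22.000 Y11.000
G1 X16.500 Y20.526
G1 X5.500 Y20.526
G1 X0.000 Y11.000
G1 X5.500 Y1.474
G1 X16.500 Y1.474
G1 X22.000 Y11.000
; layer 7
G0 Z17.500
G0 X22.000 Y11.000
G1 X16.500 Y20.526
G1 X5.500 Y20.526
G1 X0.000 Y11.000
G1 X5.500 Y1.474
G1 X16.500 Y1.474
G1 X22.000 Y11.000
; layer 8
G0 Z20.000
G0 X22.000 Y11.000
G1 X16.500 Y20.526
G1 X5.500 Y20.526
G1 X0.000 Y11.000
G1 X5.500 Y1.474
G1 X16.500 Y1.474
G1 X22.000 Y11.000
M2 ; end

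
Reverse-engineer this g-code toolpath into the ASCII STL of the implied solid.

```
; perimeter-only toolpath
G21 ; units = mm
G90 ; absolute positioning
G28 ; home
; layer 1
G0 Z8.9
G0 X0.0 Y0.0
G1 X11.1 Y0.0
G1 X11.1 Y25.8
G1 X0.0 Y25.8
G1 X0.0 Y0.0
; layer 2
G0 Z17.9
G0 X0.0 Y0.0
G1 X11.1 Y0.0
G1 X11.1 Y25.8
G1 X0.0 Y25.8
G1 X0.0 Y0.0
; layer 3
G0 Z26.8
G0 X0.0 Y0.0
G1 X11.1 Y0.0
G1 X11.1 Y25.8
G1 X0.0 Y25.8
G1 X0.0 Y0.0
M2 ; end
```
solid part
  facet normal 0.0000 0.0000 -1.0000
    outer loop
      vertex 11.1 25.8 0.0
      vertex 11.1 0.0 0.0
      vertex 0.0 0.0 0.0
    endloop
  endfacet
  facet normal 0.0000 0.0000 -1.0000
    outer loop
      vertex 0.0 25.8 0.0
      vertex 11.1 25.8 0.0
      vertex 0.0 0.0 0.0
    endloop
  endfacet
  facet normal 0.0000 0.0000 1.0000
    outer loop
      vertex 0.0 0.0 26.8
      vertex 11.1 0.0 26.8
      vertex 11.1 25.8 26.8
    endloop
  endfacet
  facet normal 0.0000 0.0000 1.0000
    outer loop
      vertex 0.0 0.0 26.8
      vertex 11.1 25.8 26.8
      vertex 0.0 25.8 26.8
    endloop
  endfacet
  facet normal 0.0000 -1.0000 0.0000
    outer loop
      vertex 0.0 0.0 0.0
      vertex 11.1 0.0 0.0
      vertex 11.1 0.0 26.8
    endloop
  endfacet
  facet normal 0.0000 -1.0000 0.0000
    outer loop
      vertex 0.0 0.0 0.0
      vertex 11.1 0.0 26.8
      vertex 0.0 0.0 26.8
    endloop
  endfacet
  facet normal 0.0000 1.0000 0.0000
    outer loop
      vertex 11.1 25.8 26.8
      vertex 11.1 25.8 0.0
      vertex 0.0 25.8 0.0
    endloop
  endfacet
  facet normal 0.0000 1.0000 0.0000
    outer loop
      vertex 0.0 25.8 26.8
      vertex 11.1 25.8 26.8
      vertex 0.0 25.8 0.0
    endloop
  endfacet
  facet normal -1.0000 0.0000 0.0000
    outer loop
      vertex 0.0 25.8 26.8
      vertex 0.0 25.8 0.0
      vertex 0.0 0.0 0.0
    endloop
  endfacet
  facet normal -1.0000 0.0000 0.0000
    outer loop
      vertex 0.0 0.0 26.8
      vertex 0.0 25.8 26.8
      vertex 0.0 0.0 0.0
    endloop
  endfacet
  facet normal 1.0000 0.0000 0.0000
    outer loop
      vertex 11.1 0.0 0.0
      vertex 11.1 25.8 0.0
      vertex 11.1 25.8 26.8
    endloop
  endfacet
  facet normal 1.0000 0.0000 0.0000
    outer loop
      vertex 11.1 0.0 0.0
      vertex 11.1 25.8 26.8
      vertex 11.1 0.0 26.8
    endloop
  endfacet
endsolid part

The G0 Z moves step by Δz≈8.9 mm. Every layer's G1 loop is the same polygon, so the solid is a straight extrusion of it from z=0 to z≈26.8. Closing with flat bottom and top caps and triangulating gives 12 facets — a rectangular box, roughly 11.1 × 25.8 mm footprint and 26.8 mm tall.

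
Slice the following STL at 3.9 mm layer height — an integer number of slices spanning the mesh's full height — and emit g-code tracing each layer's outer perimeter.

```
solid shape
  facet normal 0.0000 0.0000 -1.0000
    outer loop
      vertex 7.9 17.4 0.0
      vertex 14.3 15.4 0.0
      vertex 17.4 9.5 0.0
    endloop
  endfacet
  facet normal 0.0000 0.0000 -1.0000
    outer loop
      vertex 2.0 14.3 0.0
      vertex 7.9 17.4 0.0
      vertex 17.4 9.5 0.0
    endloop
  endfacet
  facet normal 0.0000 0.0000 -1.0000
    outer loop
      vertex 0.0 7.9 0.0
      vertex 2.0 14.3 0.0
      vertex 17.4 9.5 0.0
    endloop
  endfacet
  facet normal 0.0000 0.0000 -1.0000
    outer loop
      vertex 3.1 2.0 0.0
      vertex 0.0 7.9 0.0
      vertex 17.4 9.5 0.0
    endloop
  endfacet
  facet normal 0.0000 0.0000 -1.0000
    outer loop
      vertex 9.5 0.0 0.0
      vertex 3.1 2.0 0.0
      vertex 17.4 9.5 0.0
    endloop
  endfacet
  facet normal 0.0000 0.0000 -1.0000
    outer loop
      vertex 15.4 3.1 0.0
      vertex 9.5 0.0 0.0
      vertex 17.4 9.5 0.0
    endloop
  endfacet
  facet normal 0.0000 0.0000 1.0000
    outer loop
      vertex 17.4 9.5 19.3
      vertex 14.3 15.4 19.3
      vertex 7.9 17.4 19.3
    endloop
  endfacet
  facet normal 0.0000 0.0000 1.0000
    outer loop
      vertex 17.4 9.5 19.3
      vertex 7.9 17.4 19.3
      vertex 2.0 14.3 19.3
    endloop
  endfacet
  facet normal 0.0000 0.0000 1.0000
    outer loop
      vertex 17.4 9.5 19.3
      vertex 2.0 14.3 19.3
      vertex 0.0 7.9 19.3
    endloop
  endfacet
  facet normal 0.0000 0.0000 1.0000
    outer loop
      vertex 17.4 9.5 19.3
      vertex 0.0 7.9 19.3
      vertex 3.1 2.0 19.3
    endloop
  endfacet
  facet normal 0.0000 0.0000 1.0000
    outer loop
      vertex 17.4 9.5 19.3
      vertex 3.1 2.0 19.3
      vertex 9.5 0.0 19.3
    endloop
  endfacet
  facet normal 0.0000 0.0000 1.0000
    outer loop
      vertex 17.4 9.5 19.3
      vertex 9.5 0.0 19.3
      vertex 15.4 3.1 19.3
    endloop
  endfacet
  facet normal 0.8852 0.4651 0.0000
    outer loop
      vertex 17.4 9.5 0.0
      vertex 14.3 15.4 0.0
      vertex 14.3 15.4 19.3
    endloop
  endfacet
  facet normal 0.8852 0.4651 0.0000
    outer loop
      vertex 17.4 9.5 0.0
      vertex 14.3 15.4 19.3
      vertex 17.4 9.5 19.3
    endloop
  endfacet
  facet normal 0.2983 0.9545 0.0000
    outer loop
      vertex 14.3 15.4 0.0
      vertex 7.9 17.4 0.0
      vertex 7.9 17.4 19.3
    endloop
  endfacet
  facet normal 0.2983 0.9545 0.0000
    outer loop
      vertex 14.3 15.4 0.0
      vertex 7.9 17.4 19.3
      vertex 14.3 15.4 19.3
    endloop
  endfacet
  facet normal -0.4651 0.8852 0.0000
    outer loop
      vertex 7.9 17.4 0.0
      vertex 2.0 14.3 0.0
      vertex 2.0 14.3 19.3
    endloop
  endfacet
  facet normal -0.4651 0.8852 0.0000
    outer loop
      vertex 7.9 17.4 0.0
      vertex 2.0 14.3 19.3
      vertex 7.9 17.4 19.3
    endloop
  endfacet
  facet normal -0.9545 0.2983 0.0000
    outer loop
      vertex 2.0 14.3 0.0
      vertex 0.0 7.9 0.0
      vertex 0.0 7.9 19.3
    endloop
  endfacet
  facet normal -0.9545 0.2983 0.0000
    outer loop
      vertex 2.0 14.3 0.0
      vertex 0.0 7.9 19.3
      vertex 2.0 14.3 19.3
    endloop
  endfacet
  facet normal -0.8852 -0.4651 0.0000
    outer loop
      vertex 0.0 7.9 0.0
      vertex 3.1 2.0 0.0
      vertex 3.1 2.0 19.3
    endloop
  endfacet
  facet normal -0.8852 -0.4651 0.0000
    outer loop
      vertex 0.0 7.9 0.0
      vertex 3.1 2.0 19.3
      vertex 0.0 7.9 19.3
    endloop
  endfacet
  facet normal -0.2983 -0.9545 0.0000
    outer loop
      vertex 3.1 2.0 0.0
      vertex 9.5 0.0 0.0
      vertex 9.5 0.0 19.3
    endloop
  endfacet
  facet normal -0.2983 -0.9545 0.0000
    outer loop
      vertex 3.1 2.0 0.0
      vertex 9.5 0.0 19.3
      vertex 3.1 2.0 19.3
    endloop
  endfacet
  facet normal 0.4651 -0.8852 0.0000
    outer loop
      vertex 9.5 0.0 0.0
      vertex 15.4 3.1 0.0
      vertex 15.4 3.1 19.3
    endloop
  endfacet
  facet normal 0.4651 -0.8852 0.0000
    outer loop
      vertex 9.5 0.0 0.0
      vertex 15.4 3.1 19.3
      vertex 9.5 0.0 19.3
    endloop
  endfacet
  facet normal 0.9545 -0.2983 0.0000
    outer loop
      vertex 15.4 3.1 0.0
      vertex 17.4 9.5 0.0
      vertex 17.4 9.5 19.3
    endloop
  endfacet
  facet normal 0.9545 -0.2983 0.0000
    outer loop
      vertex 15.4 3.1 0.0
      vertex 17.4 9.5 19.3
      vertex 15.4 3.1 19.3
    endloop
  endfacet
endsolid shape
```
; perimeter-only toolpath
G21 ; units = mm
G90 ; absolute positioning
G28 ; home
; layer 1
G0 Z3.9
G0 X17.4 Y9.5
G1 X14.3 Y15.4
G1 X7.9 Y17.4
G1 X2.0 Y14.3
G1 X0.0 Y7.9
G1 X3.1 Y2.0
G1 X9.5 Y0.0
G1 X15.4 Y3.1
G1 X17.4 Y9.5
; layer 2
G0 Z7.7
G0 X17.4 Y9.5
G1 X14.3 Y15.4
G1 X7.9 Y17.4
G1 X2.0 Y14.3
G1 X0.0 Y7.9
G1 X3.1 Y2.0
G1 X9.5 Y0.0
G1 X15.4 Y3.1
G1 X17.4 Y9.5
; layer 3
G0 Z11.6
G0 X17.4 Y9.5
G1 X14.3 Y15.4
G1 X7.9 Y17.4
G1 X2.0 Y14.3
G1 X0.0 Y7.9
G1 X3.1 Y2.0
G1 X9.5 Y0.0
G1 X15.4 Y3.1
G1 X17.4 Y9.5
; layer 4
G0 Z15.4
G0 X17.4 Y9.5
G1 X14.3 Y15.4
G1 X7.9 Y17.4
G1 X2.0 Y14.3
G1 X0.0 Y7.9
G1 X3.1 Y2.0
G1 X9.5 Y0.0
G1 X15.4 Y3.1
G1 X17.4 Y9.5
; layer 5
G0 Z19.3
G0 X17.4 Y9.5
G1 X14.3 Y15.4
G1 X7.9 Y17.4
G1 X2.0 Y14.3
G1 X0.0 Y7.9
G1 X3.1 Y2.0
G1 X9.5 Y0.0
G1 X15.4 Y3.1
G1 X17.4 Y9.5
M2 ; end

The solid is a regular 8-sided prism (a cylinder approximated with 8 flat sides), circumscribed radius ≈ 8.7 mm, height ≈ 19.3 mm. Slicing at Δz = 3.9 mm — 5 equal slices spanning the solid's height, so layer i sits at z = i·h/5 — gives 5 non-empty perimeters. Each is a 8-segment closed polygon; G0 lifts to the layer z and rapids to the start vertex, then G1 traces the edges.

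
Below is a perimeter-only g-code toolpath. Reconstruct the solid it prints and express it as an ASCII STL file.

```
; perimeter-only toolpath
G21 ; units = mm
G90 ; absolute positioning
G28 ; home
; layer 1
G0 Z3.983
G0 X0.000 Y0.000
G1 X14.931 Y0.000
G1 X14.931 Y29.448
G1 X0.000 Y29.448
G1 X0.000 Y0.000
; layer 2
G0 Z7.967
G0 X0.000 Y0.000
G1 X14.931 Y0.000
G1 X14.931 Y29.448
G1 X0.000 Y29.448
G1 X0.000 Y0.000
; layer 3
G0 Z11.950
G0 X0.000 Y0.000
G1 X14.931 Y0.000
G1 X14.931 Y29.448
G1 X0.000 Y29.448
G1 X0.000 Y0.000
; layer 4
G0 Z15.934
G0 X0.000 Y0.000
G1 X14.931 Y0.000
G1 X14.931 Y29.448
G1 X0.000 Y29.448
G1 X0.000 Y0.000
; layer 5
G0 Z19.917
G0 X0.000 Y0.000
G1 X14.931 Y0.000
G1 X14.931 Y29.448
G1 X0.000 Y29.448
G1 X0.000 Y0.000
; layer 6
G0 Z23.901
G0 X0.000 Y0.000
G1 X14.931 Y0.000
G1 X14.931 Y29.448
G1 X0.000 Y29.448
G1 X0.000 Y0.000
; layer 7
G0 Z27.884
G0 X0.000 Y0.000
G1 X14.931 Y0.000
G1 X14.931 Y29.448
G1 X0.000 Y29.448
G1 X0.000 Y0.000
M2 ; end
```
solid part
  facet normal 0.0000 0.0000 -1.0000
    outer loop
      vertex 14.931 29.448 0.000
      vertex 14.931 0.000 0.000
      vertex 0.000 0.000 0.000
    endloop
  endfacet
  facet normal 0.0000 0.0000 -1.0000
    outer loop
      vertex 0.000 29.448 0.000
      vertex 14.931 29.448 0.000
      vertex 0.000 0.000 0.000
    endloop
  endfacet
  facet normal 0.0000 0.0000 1.0000
    outer loop
      vertex 0.000 0.000 27.884
      vertex 14.931 0.000 27.884
      vertex 14.931 29.448 27.884
    endloop
  endfacet
  facet normal 0.0000 0.0000 1.0000
    outer loop
      vertex 0.000 0.000 27.884
      vertex 14.931 29.448 27.884
      vertex 0.000 29.448 27.884
    endloop
  endfacet
  facet normal 0.0000 -1.0000 0.0000
    outer loop
      vertex 0.000 0.000 0.000
      vertex 14.931 0.000 0.000
      vertex 14.931 0.000 27.884
    endloop
  endfacet
  facet normal 0.0000 -1.0000 0.0000
    outer loop
      vertex 0.000 0.000 0.000
      vertex 14.931 0.000 27.884
      vertex 0.000 0.000 27.884
    endloop
  endfacet
  facet normal 0.0000 1.0000 0.0000
    outer loop
      vertex 14.931 29.448 27.884
      vertex 14.931 29.448 0.000
      vertex 0.000 29.448 0.000
    endloop
  endfacet
  facet normal 0.0000 1.0000 0.0000
    outer loop
      vertex 0.000 29.448 27.884
      vertex 14.931 29.448 27.884
      vertex 0.000 29.448 0.000
    endloop
  endfacet
  facet normal -1.0000 0.0000 0.0000
    outer loop
      vertex 0.000 29.448 27.884
      vertex 0.000 29.448 0.000
      vertex 0.000 0.000 0.000
    endloop
  endfacet
  facet normal -1.0000 0.0000 0.0000
    outer loop
      vertex 0.000 0.000 27.884
      vertex 0.000 29.448 27.884
      vertex 0.000 0.000 0.000
    endloop
  endfacet
  facet normal 1.0000 0.0000 0.0000
    outer loop
      vertex 14.931 0.000 0.000
      vertex 14.931 29.448 0.000
      vertex 14.931 29.448 27.884
    endloop
  endfacet
  facet normal 1.0000 0.0000 0.0000
    outer loop
      vertex 14.931 0.000 0.000
      vertex 14.931 29.448 27.884
      vertex 14.931 0.000 27.884
    endloop
  endfacet
endsolid part

The G0 Z moves step by Δz≈3.983 mm. Every layer's G1 loop is the same polygon, so the solid is a straight extrusion of it from z=0 to z≈27.9. Closing with flat bottom and top caps and triangulating gives 12 facets — a rectangular box, roughly 14.9 × 29.4 mm footprint and 27.9 mm tall.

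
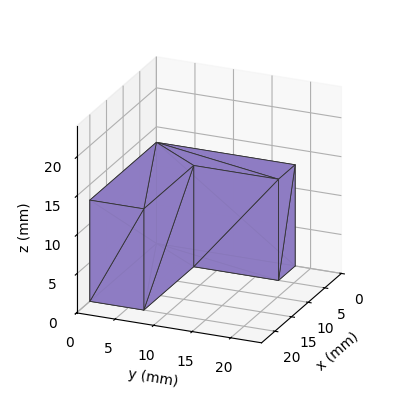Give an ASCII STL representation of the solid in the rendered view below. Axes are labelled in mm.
Reading the render: the shape is an L-shaped prism: outer 20 × 18 mm, arm thicknesses ≈ 7 mm (horizontal) and 5 mm (vertical), extruded 13 mm in z (dimensions read to the nearest mm from the axis ticks). For the STL, each face is triangulated and given an outward normal.

solid part
  facet normal 0.0000 0.0000 -1.0000
    outer loop
      vertex 20.0 7.0 0.0
      vertex 20.0 0.0 0.0
      vertex 0.0 0.0 0.0
    endloop
  endfacet
  facet normal 0.0000 0.0000 -1.0000
    outer loop
      vertex 5.0 7.0 0.0
      vertex 20.0 7.0 0.0
      vertex 0.0 0.0 0.0
    endloop
  endfacet
  facet normal 0.0000 0.0000 -1.0000
    outer loop
      vertex 5.0 18.0 0.0
      vertex 5.0 7.0 0.0
      vertex 0.0 0.0 0.0
    endloop
  endfacet
  facet normal 0.0000 0.0000 -1.0000
    outer loop
      vertex 0.0 18.0 0.0
      vertex 5.0 18.0 0.0
      vertex 0.0 0.0 0.0
    endloop
  endfacet
  facet normal 0.0000 0.0000 1.0000
    outer loop
      vertex 0.0 0.0 13.0
      vertex 20.0 0.0 13.0
      vertex 20.0 7.0 13.0
    endloop
  endfacet
  facet normal 0.0000 0.0000 1.0000
    outer loop
      vertex 0.0 0.0 13.0
      vertex 20.0 7.0 13.0
      vertex 5.0 7.0 13.0
    endloop
  endfacet
  facet normal 0.0000 0.0000 1.0000
    outer loop
      vertex 0.0 0.0 13.0
      vertex 5.0 7.0 13.0
      vertex 5.0 18.0 13.0
    endloop
  endfacet
  facet normal 0.0000 0.0000 1.0000
    outer loop
      vertex 0.0 0.0 13.0
      vertex 5.0 18.0 13.0
      vertex 0.0 18.0 13.0
    endloop
  endfacet
  facet normal 0.0000 -1.0000 0.0000
    outer loop
      vertex 0.0 0.0 0.0
      vertex 20.0 0.0 0.0
      vertex 20.0 0.0 13.0
    endloop
  endfacet
  facet normal 0.0000 -1.0000 0.0000
    outer loop
      vertex 0.0 0.0 0.0
      vertex 20.0 0.0 13.0
      vertex 0.0 0.0 13.0
    endloop
  endfacet
  facet normal 1.0000 0.0000 0.0000
    outer loop
      vertex 20.0 0.0 0.0
      vertex 20.0 7.0 0.0
      vertex 20.0 7.0 13.0
    endloop
  endfacet
  facet normal 1.0000 0.0000 0.0000
    outer loop
      vertex 20.0 0.0 0.0
      vertex 20.0 7.0 13.0
      vertex 20.0 0.0 13.0
    endloop
  endfacet
  facet normal 0.0000 1.0000 0.0000
    outer loop
      vertex 20.0 7.0 0.0
      vertex 5.0 7.0 0.0
      vertex 5.0 7.0 13.0
    endloop
  endfacet
  facet normal 0.0000 1.0000 0.0000
    outer loop
      vertex 20.0 7.0 0.0
      vertex 5.0 7.0 13.0
      vertex 20.0 7.0 13.0
    endloop
  endfacet
  facet normal 1.0000 0.0000 0.0000
    outer loop
      vertex 5.0 7.0 0.0
      vertex 5.0 18.0 0.0
      vertex 5.0 18.0 13.0
    endloop
  endfacet
  facet normal 1.0000 0.0000 0.0000
    outer loop
      vertex 5.0 7.0 0.0
      vertex 5.0 18.0 13.0
      vertex 5.0 7.0 13.0
    endloop
  endfacet
  facet normal 0.0000 1.0000 0.0000
    outer loop
      vertex 5.0 18.0 0.0
      vertex 0.0 18.0 0.0
      vertex 0.0 18.0 13.0
    endloop
  endfacet
  facet normal 0.0000 1.0000 0.0000
    outer loop
      vertex 5.0 18.0 0.0
      vertex 0.0 18.0 13.0
      vertex 5.0 18.0 13.0
    endloop
  endfacet
  facet normal -1.0000 0.0000 0.0000
    outer loop
      vertex 0.0 18.0 0.0
      vertex 0.0 0.0 0.0
      vertex 0.0 0.0 13.0
    endloop
  endfacet
  facet normal -1.0000 0.0000 0.0000
    outer loop
      vertex 0.0 18.0 0.0
      vertex 0.0 0.0 13.0
      vertex 0.0 18.0 13.0
    endloop
  endfacet
endsolid part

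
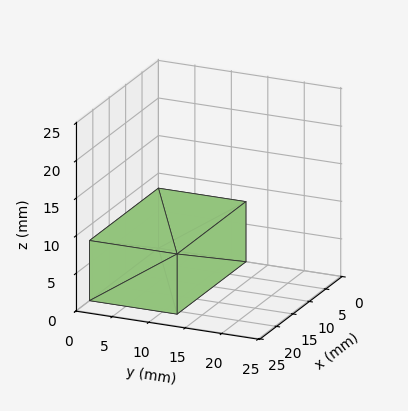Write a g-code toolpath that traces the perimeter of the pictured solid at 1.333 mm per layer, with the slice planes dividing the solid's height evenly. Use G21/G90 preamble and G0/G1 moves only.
Reading the render: the shape is a rectangular box, roughly 21 × 12 mm footprint and 8 mm tall (dimensions read to the nearest mm from the axis ticks). For the g-code, the solid's height is divided into equal slices at the stated Δz and each level perimeter traced with G1 moves after a G0 lift.

; perimeter-only toolpath
G21 ; units = mm
G90 ; absolute positioning
G28 ; home
; layer 1
G0 Z1.333
G0 X0.000 Y0.000
G1 X21.000 Y0.000
G1 X21.000 Y12.000
G1 X0.000 Y12.000
G1 X0.000 Y0.000
; layer 2
G0 Z2.667
G0 X0.000 Y0.000
G1 X21.000 Y0.000
G1 X21.000 Y12.000
G1 X0.000 Y12.000
G1 X0.000 Y0.000
; layer 3
G0 Z4.000
G0 X0.000 Y0.000
G1 X21.000 Y0.000
G1 X21.000 Y12.000
G1 X0.000 Y12.000
G1 X0.000 Y0.000
; layer 4
G0 Z5.333
G0 X0.000 Y0.000
G1 X21.000 Y0.000
G1 X21.000 Y12.000
G1 X0.000 Y12.000
G1 X0.000 Y0.000
; layer 5
G0 Z6.667
G0 X0.000 Y0.000
G1 X21.000 Y0.000
G1 X21.000 Y12.000
G1 X0.000 Y12.000
G1 X0.000 Y0.000
; layer 6
G0 Z8.000
G0 X0.000 Y0.000
G1 X21.000 Y0.000
G1 X21.000 Y12.000
G1 X0.000 Y12.000
G1 X0.000 Y0.000
M2 ; end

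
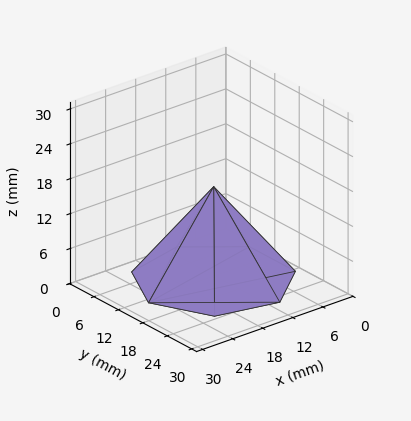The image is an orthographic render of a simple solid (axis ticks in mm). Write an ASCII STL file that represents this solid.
Reading the render: the shape is a regular 7-sided pyramid, base circumscribed radius ≈ 13 mm, apex at z ≈ 16 mm (dimensions read to the nearest mm from the axis ticks). For the STL, each face is triangulated and given an outward normal.

solid part
  facet normal 0.0000 0.0000 -1.0000
    outer loop
      vertex 10.107 25.674 0.000
      vertex 21.105 23.164 0.000
      vertex 26.000 13.000 0.000
    endloop
  endfacet
  facet normal 0.0000 0.0000 -1.0000
    outer loop
      vertex 1.287 18.640 0.000
      vertex 10.107 25.674 0.000
      vertex 26.000 13.000 0.000
    endloop
  endfacet
  facet normal 0.0000 0.0000 -1.0000
    outer loop
      vertex 1.287 7.360 0.000
      vertex 1.287 18.640 0.000
      vertex 26.000 13.000 0.000
    endloop
  endfacet
  facet normal 0.0000 0.0000 -1.0000
    outer loop
      vertex 10.107 0.326 0.000
      vertex 1.287 7.360 0.000
      vertex 26.000 13.000 0.000
    endloop
  endfacet
  facet normal 0.0000 0.0000 -1.0000
    outer loop
      vertex 21.105 2.836 0.000
      vertex 10.107 0.326 0.000
      vertex 26.000 13.000 0.000
    endloop
  endfacet
  facet normal 0.7270 0.3501 0.5907
    outer loop
      vertex 26.000 13.000 0.000
      vertex 21.105 23.164 0.000
      vertex 13.000 13.000 16.000
    endloop
  endfacet
  facet normal 0.1795 0.7867 0.5907
    outer loop
      vertex 21.105 23.164 0.000
      vertex 10.107 25.674 0.000
      vertex 13.000 13.000 16.000
    endloop
  endfacet
  facet normal -0.5031 0.6309 0.5907
    outer loop
      vertex 10.107 25.674 0.000
      vertex 1.287 18.640 0.000
      vertex 13.000 13.000 16.000
    endloop
  endfacet
  facet normal -0.8069 0.0000 0.5907
    outer loop
      vertex 1.287 18.640 0.000
      vertex 1.287 7.360 0.000
      vertex 13.000 13.000 16.000
    endloop
  endfacet
  facet normal -0.5031 -0.6309 0.5907
    outer loop
      vertex 1.287 7.360 0.000
      vertex 10.107 0.326 0.000
      vertex 13.000 13.000 16.000
    endloop
  endfacet
  facet normal 0.1795 -0.7867 0.5907
    outer loop
      vertex 10.107 0.326 0.000
      vertex 21.105 2.836 0.000
      vertex 13.000 13.000 16.000
    endloop
  endfacet
  facet normal 0.7270 -0.3501 0.5907
    outer loop
      vertex 21.105 2.836 0.000
      vertex 26.000 13.000 0.000
      vertex 13.000 13.000 16.000
    endloop
  endfacet
endsolid part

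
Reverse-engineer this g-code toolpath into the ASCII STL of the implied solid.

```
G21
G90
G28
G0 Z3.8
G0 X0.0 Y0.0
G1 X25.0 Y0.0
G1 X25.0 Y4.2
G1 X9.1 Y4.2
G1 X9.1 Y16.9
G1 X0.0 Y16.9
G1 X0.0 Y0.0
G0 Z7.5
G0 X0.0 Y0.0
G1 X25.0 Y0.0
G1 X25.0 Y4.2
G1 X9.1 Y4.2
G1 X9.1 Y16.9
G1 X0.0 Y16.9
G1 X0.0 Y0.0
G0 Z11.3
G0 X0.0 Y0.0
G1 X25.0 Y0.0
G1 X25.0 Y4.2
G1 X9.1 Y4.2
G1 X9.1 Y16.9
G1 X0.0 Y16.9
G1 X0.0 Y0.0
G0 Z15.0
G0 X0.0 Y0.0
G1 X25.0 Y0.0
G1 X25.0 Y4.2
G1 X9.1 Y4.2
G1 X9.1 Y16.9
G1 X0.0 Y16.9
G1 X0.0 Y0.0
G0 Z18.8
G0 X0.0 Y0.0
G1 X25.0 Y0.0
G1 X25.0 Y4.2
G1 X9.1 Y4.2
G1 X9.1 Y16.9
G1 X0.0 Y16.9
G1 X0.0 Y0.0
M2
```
solid part
  facet normal 0.0000 0.0000 -1.0000
    outer loop
      vertex 25.0 4.2 0.0
      vertex 25.0 0.0 0.0
      vertex 0.0 0.0 0.0
    endloop
  endfacet
  facet normal 0.0000 0.0000 -1.0000
    outer loop
      vertex 9.1 4.2 0.0
      vertex 25.0 4.2 0.0
      vertex 0.0 0.0 0.0
    endloop
  endfacet
  facet normal 0.0000 0.0000 -1.0000
    outer loop
      vertex 9.1 16.9 0.0
      vertex 9.1 4.2 0.0
      vertex 0.0 0.0 0.0
    endloop
  endfacet
  facet normal 0.0000 0.0000 -1.0000
    outer loop
      vertex 0.0 16.9 0.0
      vertex 9.1 16.9 0.0
      vertex 0.0 0.0 0.0
    endloop
  endfacet
  facet normal 0.0000 0.0000 1.0000
    outer loop
      vertex 0.0 0.0 18.8
      vertex 25.0 0.0 18.8
      vertex 25.0 4.2 18.8
    endloop
  endfacet
  facet normal 0.0000 0.0000 1.0000
    outer loop
      vertex 0.0 0.0 18.8
      vertex 25.0 4.2 18.8
      vertex 9.1 4.2 18.8
    endloop
  endfacet
  facet normal 0.0000 0.0000 1.0000
    outer loop
      vertex 0.0 0.0 18.8
      vertex 9.1 4.2 18.8
      vertex 9.1 16.9 18.8
    endloop
  endfacet
  facet normal 0.0000 0.0000 1.0000
    outer loop
      vertex 0.0 0.0 18.8
      vertex 9.1 16.9 18.8
      vertex 0.0 16.9 18.8
    endloop
  endfacet
  facet normal 0.0000 -1.0000 0.0000
    outer loop
      vertex 0.0 0.0 0.0
      vertex 25.0 0.0 0.0
      vertex 25.0 0.0 18.8
    endloop
  endfacet
  facet normal 0.0000 -1.0000 0.0000
    outer loop
      vertex 0.0 0.0 0.0
      vertex 25.0 0.0 18.8
      vertex 0.0 0.0 18.8
    endloop
  endfacet
  facet normal 1.0000 0.0000 0.0000
    outer loop
      vertex 25.0 0.0 0.0
      vertex 25.0 4.2 0.0
      vertex 25.0 4.2 18.8
    endloop
  endfacet
  facet normal 1.0000 0.0000 0.0000
    outer loop
      vertex 25.0 0.0 0.0
      vertex 25.0 4.2 18.8
      vertex 25.0 0.0 18.8
    endloop
  endfacet
  facet normal 0.0000 1.0000 0.0000
    outer loop
      vertex 25.0 4.2 0.0
      vertex 9.1 4.2 0.0
      vertex 9.1 4.2 18.8
    endloop
  endfacet
  facet normal 0.0000 1.0000 0.0000
    outer loop
      vertex 25.0 4.2 0.0
      vertex 9.1 4.2 18.8
      vertex 25.0 4.2 18.8
    endloop
  endfacet
  facet normal 1.0000 0.0000 0.0000
    outer loop
      vertex 9.1 4.2 0.0
      vertex 9.1 16.9 0.0
      vertex 9.1 16.9 18.8
    endloop
  endfacet
  facet normal 1.0000 0.0000 0.0000
    outer loop
      vertex 9.1 4.2 0.0
      vertex 9.1 16.9 18.8
      vertex 9.1 4.2 18.8
    endloop
  endfacet
  facet normal 0.0000 1.0000 0.0000
    outer loop
      vertex 9.1 16.9 0.0
      vertex 0.0 16.9 0.0
      vertex 0.0 16.9 18.8
    endloop
  endfacet
  facet normal 0.0000 1.0000 0.0000
    outer loop
      vertex 9.1 16.9 0.0
      vertex 0.0 16.9 18.8
      vertex 9.1 16.9 18.8
    endloop
  endfacet
  facet normal -1.0000 0.0000 0.0000
    outer loop
      vertex 0.0 16.9 0.0
      vertex 0.0 0.0 0.0
      vertex 0.0 0.0 18.8
    endloop
  endfacet
  facet normal -1.0000 0.0000 0.0000
    outer loop
      vertex 0.0 16.9 0.0
      vertex 0.0 0.0 18.8
      vertex 0.0 16.9 18.8
    endloop
  endfacet
endsolid part

The G0 Z moves step by Δz≈3.8 mm. Every layer's G1 loop is the same polygon, so the solid is a straight extrusion of it from z=0 to z≈18.8. Closing with flat bottom and top caps and triangulating gives 20 facets — an L-shaped prism: outer 25 × 16.9 mm, arm thicknesses ≈ 4.2 mm (horizontal) and 9.1 mm (vertical), extruded 18.8 mm in z.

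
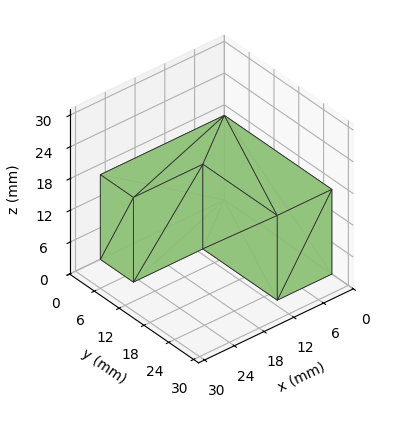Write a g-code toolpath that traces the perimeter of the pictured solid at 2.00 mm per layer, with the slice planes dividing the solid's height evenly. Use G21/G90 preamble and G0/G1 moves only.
Reading the render: the shape is an L-shaped prism: outer 25 × 26 mm, arm thicknesses ≈ 8 mm (horizontal) and 11 mm (vertical), extruded 16 mm in z (dimensions read to the nearest mm from the axis ticks). For the g-code, the solid's height is divided into equal slices at the stated Δz and each level perimeter traced with G1 moves after a G0 lift.

; perimeter-only toolpath
G21 ; units = mm
G90 ; absolute positioning
G28 ; home
; layer 1
G0 Z2.00
G0 X0.00 Y0.00
G1 X25.00 Y0.00
G1 X25.00 Y8.00
G1 X11.00 Y8.00
G1 X11.00 Y26.00
G1 X0.00 Y26.00
G1 X0.00 Y0.00
; layer 2
G0 Z4.00
G0 X0.00 Y0.00
G1 X25.00 Y0.00
G1 X25.00 Y8.00
G1 X11.00 Y8.00
G1 X11.00 Y26.00
G1 X0.00 Y26.00
G1 X0.00 Y0.00
; layer 3
G0 Z6.00
G0 X0.00 Y0.00
G1 X25.00 Y0.00
G1 X25.00 Y8.00
G1 X11.00 Y8.00
G1 X11.00 Y26.00
G1 X0.00 Y26.00
G1 X0.00 Y0.00
; layer 4
G0 Z8.00
G0 X0.00 Y0.00
G1 X25.00 Y0.00
G1 X25.00 Y8.00
G1 X11.00 Y8.00
G1 X11.00 Y26.00
G1 X0.00 Y26.00
G1 X0.00 Y0.00
; layer 5
G0 Z10.00
G0 X0.00 Y0.00
G1 X25.00 Y0.00
G1 X25.00 Y8.00
G1 X11.00 Y8.00
G1 X11.00 Y26.00
G1 X0.00 Y26.00
G1 X0.00 Y0.00
; layer 6
G0 Z12.00
G0 X0.00 Y0.00
G1 X25.00 Y0.00
G1 X25.00 Y8.00
G1 X11.00 Y8.00
G1 X11.00 Y26.00
G1 X0.00 Y26.00
G1 X0.00 Y0.00
; layer 7
G0 Z14.00
G0 X0.00 Y0.00
G1 X25.00 Y0.00
G1 X25.00 Y8.00
G1 X11.00 Y8.00
G1 X11.00 Y26.00
G1 X0.00 Y26.00
G1 X0.00 Y0.00
; layer 8
G0 Z16.00
G0 X0.00 Y0.00
G1 X25.00 Y0.00
G1 X25.00 Y8.00
G1 X11.00 Y8.00
G1 X11.00 Y26.00
G1 X0.00 Y26.00
G1 X0.00 Y0.00
M2 ; end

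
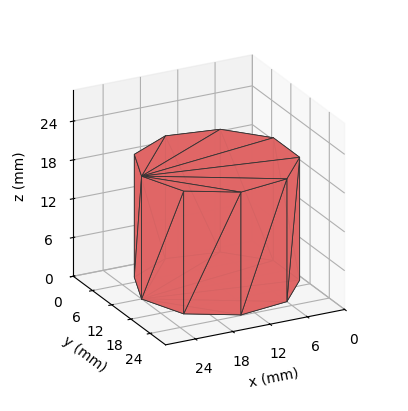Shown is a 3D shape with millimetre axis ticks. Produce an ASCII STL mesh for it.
Reading the render: the shape is a regular 9-sided prism (a cylinder approximated with 9 flat sides), circumscribed radius ≈ 12 mm, height ≈ 19 mm (dimensions read to the nearest mm from the axis ticks). For the STL, each face is triangulated and given an outward normal.

solid part
  facet normal 0.0000 0.0000 -1.0000
    outer loop
      vertex 14.1 23.8 0.0
      vertex 21.2 19.7 0.0
      vertex 24.0 12.0 0.0
    endloop
  endfacet
  facet normal 0.0000 0.0000 -1.0000
    outer loop
      vertex 6.0 22.4 0.0
      vertex 14.1 23.8 0.0
      vertex 24.0 12.0 0.0
    endloop
  endfacet
  facet normal 0.0000 0.0000 -1.0000
    outer loop
      vertex 0.7 16.1 0.0
      vertex 6.0 22.4 0.0
      vertex 24.0 12.0 0.0
    endloop
  endfacet
  facet normal 0.0000 0.0000 -1.0000
    outer loop
      vertex 0.7 7.9 0.0
      vertex 0.7 16.1 0.0
      vertex 24.0 12.0 0.0
    endloop
  endfacet
  facet normal 0.0000 0.0000 -1.0000
    outer loop
      vertex 6.0 1.6 0.0
      vertex 0.7 7.9 0.0
      vertex 24.0 12.0 0.0
    endloop
  endfacet
  facet normal 0.0000 0.0000 -1.0000
    outer loop
      vertex 14.1 0.2 0.0
      vertex 6.0 1.6 0.0
      vertex 24.0 12.0 0.0
    endloop
  endfacet
  facet normal 0.0000 0.0000 -1.0000
    outer loop
      vertex 21.2 4.3 0.0
      vertex 14.1 0.2 0.0
      vertex 24.0 12.0 0.0
    endloop
  endfacet
  facet normal 0.0000 0.0000 1.0000
    outer loop
      vertex 24.0 12.0 19.0
      vertex 21.2 19.7 19.0
      vertex 14.1 23.8 19.0
    endloop
  endfacet
  facet normal 0.0000 0.0000 1.0000
    outer loop
      vertex 24.0 12.0 19.0
      vertex 14.1 23.8 19.0
      vertex 6.0 22.4 19.0
    endloop
  endfacet
  facet normal 0.0000 0.0000 1.0000
    outer loop
      vertex 24.0 12.0 19.0
      vertex 6.0 22.4 19.0
      vertex 0.7 16.1 19.0
    endloop
  endfacet
  facet normal 0.0000 0.0000 1.0000
    outer loop
      vertex 24.0 12.0 19.0
      vertex 0.7 16.1 19.0
      vertex 0.7 7.9 19.0
    endloop
  endfacet
  facet normal 0.0000 0.0000 1.0000
    outer loop
      vertex 24.0 12.0 19.0
      vertex 0.7 7.9 19.0
      vertex 6.0 1.6 19.0
    endloop
  endfacet
  facet normal 0.0000 0.0000 1.0000
    outer loop
      vertex 24.0 12.0 19.0
      vertex 6.0 1.6 19.0
      vertex 14.1 0.2 19.0
    endloop
  endfacet
  facet normal 0.0000 0.0000 1.0000
    outer loop
      vertex 24.0 12.0 19.0
      vertex 14.1 0.2 19.0
      vertex 21.2 4.3 19.0
    endloop
  endfacet
  facet normal 0.9398 0.3417 0.0000
    outer loop
      vertex 24.0 12.0 0.0
      vertex 21.2 19.7 0.0
      vertex 21.2 19.7 19.0
    endloop
  endfacet
  facet normal 0.9398 0.3417 0.0000
    outer loop
      vertex 24.0 12.0 0.0
      vertex 21.2 19.7 19.0
      vertex 24.0 12.0 19.0
    endloop
  endfacet
  facet normal 0.5001 0.8660 0.0000
    outer loop
      vertex 21.2 19.7 0.0
      vertex 14.1 23.8 0.0
      vertex 14.1 23.8 19.0
    endloop
  endfacet
  facet normal 0.5001 0.8660 0.0000
    outer loop
      vertex 21.2 19.7 0.0
      vertex 14.1 23.8 19.0
      vertex 21.2 19.7 19.0
    endloop
  endfacet
  facet normal -0.1703 0.9854 0.0000
    outer loop
      vertex 14.1 23.8 0.0
      vertex 6.0 22.4 0.0
      vertex 6.0 22.4 19.0
    endloop
  endfacet
  facet normal -0.1703 0.9854 0.0000
    outer loop
      vertex 14.1 23.8 0.0
      vertex 6.0 22.4 19.0
      vertex 14.1 23.8 19.0
    endloop
  endfacet
  facet normal -0.7652 0.6438 0.0000
    outer loop
      vertex 6.0 22.4 0.0
      vertex 0.7 16.1 0.0
      vertex 0.7 16.1 19.0
    endloop
  endfacet
  facet normal -0.7652 0.6438 0.0000
    outer loop
      vertex 6.0 22.4 0.0
      vertex 0.7 16.1 19.0
      vertex 6.0 22.4 19.0
    endloop
  endfacet
  facet normal -1.0000 0.0000 0.0000
    outer loop
      vertex 0.7 16.1 0.0
      vertex 0.7 7.9 0.0
      vertex 0.7 7.9 19.0
    endloop
  endfacet
  facet normal -1.0000 0.0000 0.0000
    outer loop
      vertex 0.7 16.1 0.0
      vertex 0.7 7.9 19.0
      vertex 0.7 16.1 19.0
    endloop
  endfacet
  facet normal -0.7652 -0.6438 0.0000
    outer loop
      vertex 0.7 7.9 0.0
      vertex 6.0 1.6 0.0
      vertex 6.0 1.6 19.0
    endloop
  endfacet
  facet normal -0.7652 -0.6438 0.0000
    outer loop
      vertex 0.7 7.9 0.0
      vertex 6.0 1.6 19.0
      vertex 0.7 7.9 19.0
    endloop
  endfacet
  facet normal -0.1703 -0.9854 0.0000
    outer loop
      vertex 6.0 1.6 0.0
      vertex 14.1 0.2 0.0
      vertex 14.1 0.2 19.0
    endloop
  endfacet
  facet normal -0.1703 -0.9854 0.0000
    outer loop
      vertex 6.0 1.6 0.0
      vertex 14.1 0.2 19.0
      vertex 6.0 1.6 19.0
    endloop
  endfacet
  facet normal 0.5001 -0.8660 0.0000
    outer loop
      vertex 14.1 0.2 0.0
      vertex 21.2 4.3 0.0
      vertex 21.2 4.3 19.0
    endloop
  endfacet
  facet normal 0.5001 -0.8660 0.0000
    outer loop
      vertex 14.1 0.2 0.0
      vertex 21.2 4.3 19.0
      vertex 14.1 0.2 19.0
    endloop
  endfacet
  facet normal 0.9398 -0.3417 0.0000
    outer loop
      vertex 21.2 4.3 0.0
      vertex 24.0 12.0 0.0
      vertex 24.0 12.0 19.0
    endloop
  endfacet
  facet normal 0.9398 -0.3417 0.0000
    outer loop
      vertex 21.2 4.3 0.0
      vertex 24.0 12.0 19.0
      vertex 21.2 4.3 19.0
    endloop
  endfacet
endsolid part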